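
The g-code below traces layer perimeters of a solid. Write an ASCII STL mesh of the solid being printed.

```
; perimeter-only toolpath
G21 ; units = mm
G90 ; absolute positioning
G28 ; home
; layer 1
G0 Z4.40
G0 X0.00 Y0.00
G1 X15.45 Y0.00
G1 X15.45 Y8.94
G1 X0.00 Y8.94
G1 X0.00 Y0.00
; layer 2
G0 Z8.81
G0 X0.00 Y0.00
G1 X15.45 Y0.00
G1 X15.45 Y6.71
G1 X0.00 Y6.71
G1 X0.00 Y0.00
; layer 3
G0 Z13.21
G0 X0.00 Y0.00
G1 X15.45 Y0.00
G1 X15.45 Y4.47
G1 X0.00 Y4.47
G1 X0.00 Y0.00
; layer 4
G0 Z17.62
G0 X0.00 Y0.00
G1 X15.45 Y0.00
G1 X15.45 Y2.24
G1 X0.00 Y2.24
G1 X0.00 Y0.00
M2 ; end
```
solid part
  facet normal 0.0000 0.0000 -1.0000
    outer loop
      vertex 15.45 11.18 0.00
      vertex 15.45 0.00 0.00
      vertex 0.00 0.00 0.00
    endloop
  endfacet
  facet normal 0.0000 0.0000 -1.0000
    outer loop
      vertex 0.00 11.18 0.00
      vertex 15.45 11.18 0.00
      vertex 0.00 0.00 0.00
    endloop
  endfacet
  facet normal 0.0000 -1.0000 0.0000
    outer loop
      vertex 0.00 0.00 0.00
      vertex 15.45 0.00 0.00
      vertex 15.45 0.00 22.02
    endloop
  endfacet
  facet normal 0.0000 -1.0000 0.0000
    outer loop
      vertex 0.00 0.00 0.00
      vertex 15.45 0.00 22.02
      vertex 0.00 0.00 22.02
    endloop
  endfacet
  facet normal 0.0000 0.8917 0.4527
    outer loop
      vertex 0.00 0.00 22.02
      vertex 15.45 0.00 22.02
      vertex 15.45 11.18 0.00
    endloop
  endfacet
  facet normal 0.0000 0.8917 0.4527
    outer loop
      vertex 0.00 0.00 22.02
      vertex 15.45 11.18 0.00
      vertex 0.00 11.18 0.00
    endloop
  endfacet
  facet normal -1.0000 0.0000 0.0000
    outer loop
      vertex 0.00 0.00 22.02
      vertex 0.00 11.18 0.00
      vertex 0.00 0.00 0.00
    endloop
  endfacet
  facet normal 1.0000 0.0000 0.0000
    outer loop
      vertex 15.45 0.00 0.00
      vertex 15.45 11.18 0.00
      vertex 15.45 0.00 22.02
    endloop
  endfacet
endsolid part

The G0 Z moves step by Δz≈4.40 mm. The G1 loops shrink linearly with z, so the solid tapers from its base footprint up to z≈22. Closing with a flat bottom cap and the tapered top and triangulating gives 8 facets — a wedge (ramp): 15.4 × 11.2 mm base, rising to 22 mm along the y=0 edge and sloping linearly to z=0 at y=11.2.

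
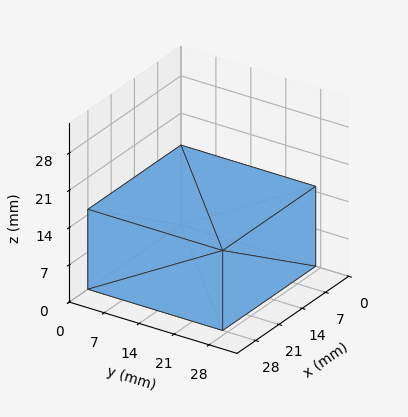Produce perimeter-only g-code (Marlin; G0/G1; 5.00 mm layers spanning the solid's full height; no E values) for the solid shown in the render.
Reading the render: the shape is a rectangular box, roughly 28 × 27 mm footprint and 15 mm tall (dimensions read to the nearest mm from the axis ticks). For the g-code, the solid's height is divided into equal slices at the stated Δz and each level perimeter traced with G1 moves after a G0 lift.

; perimeter-only toolpath
G21 ; units = mm
G90 ; absolute positioning
G28 ; home
; layer 1
G0 Z5.00
G0 X0.00 Y0.00
G1 X28.00 Y0.00
G1 X28.00 Y27.00
G1 X0.00 Y27.00
G1 X0.00 Y0.00
; layer 2
G0 Z10.00
G0 X0.00 Y0.00
G1 X28.00 Y0.00
G1 X28.00 Y27.00
G1 X0.00 Y27.00
G1 X0.00 Y0.00
; layer 3
G0 Z15.00
G0 X0.00 Y0.00
G1 X28.00 Y0.00
G1 X28.00 Y27.00
G1 X0.00 Y27.00
G1 X0.00 Y0.00
M2 ; end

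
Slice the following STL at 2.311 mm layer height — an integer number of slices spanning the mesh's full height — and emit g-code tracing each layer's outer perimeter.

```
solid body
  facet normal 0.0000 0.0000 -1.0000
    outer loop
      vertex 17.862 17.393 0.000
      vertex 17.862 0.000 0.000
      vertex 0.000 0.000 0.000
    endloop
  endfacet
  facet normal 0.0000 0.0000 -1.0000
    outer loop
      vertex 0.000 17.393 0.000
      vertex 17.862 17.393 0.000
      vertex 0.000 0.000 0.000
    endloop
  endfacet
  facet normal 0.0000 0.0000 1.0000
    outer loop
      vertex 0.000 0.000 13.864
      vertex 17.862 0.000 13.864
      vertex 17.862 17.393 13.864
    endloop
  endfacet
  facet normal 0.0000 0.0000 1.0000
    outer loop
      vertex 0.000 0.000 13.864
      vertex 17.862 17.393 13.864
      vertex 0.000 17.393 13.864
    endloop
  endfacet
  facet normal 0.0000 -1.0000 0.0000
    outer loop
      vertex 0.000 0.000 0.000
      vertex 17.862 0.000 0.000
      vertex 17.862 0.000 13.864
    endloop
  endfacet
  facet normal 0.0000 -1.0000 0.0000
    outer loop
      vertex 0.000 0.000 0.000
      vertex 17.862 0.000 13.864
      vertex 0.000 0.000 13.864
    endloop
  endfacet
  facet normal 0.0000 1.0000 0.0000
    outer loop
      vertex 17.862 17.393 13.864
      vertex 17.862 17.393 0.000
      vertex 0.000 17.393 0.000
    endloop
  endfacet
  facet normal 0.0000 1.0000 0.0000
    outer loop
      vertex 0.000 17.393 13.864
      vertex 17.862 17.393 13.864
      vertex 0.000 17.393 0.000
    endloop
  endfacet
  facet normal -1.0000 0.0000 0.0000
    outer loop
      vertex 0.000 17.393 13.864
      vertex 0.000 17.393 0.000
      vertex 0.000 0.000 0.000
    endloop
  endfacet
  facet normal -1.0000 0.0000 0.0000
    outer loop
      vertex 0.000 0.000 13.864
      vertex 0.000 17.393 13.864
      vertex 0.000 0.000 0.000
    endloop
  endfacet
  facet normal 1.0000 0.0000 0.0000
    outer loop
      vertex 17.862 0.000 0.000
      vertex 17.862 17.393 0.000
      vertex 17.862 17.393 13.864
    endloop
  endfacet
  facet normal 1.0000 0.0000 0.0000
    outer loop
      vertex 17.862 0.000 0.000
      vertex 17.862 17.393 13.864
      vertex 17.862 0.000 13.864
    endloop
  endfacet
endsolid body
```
; perimeter-only toolpath
G21 ; units = mm
G90 ; absolute positioning
G28 ; home
; layer 1
G0 Z2.311
G0 X0.000 Y0.000
G1 X17.862 Y0.000
G1 X17.862 Y17.393
G1 X0.000 Y17.393
G1 X0.000 Y0.000
; layer 2
G0 Z4.621
G0 X0.000 Y0.000
G1 X17.862 Y0.000
G1 X17.862 Y17.393
G1 X0.000 Y17.393
G1 X0.000 Y0.000
; layer 3
G0 Z6.932
G0 X0.000 Y0.000
G1 X17.862 Y0.000
G1 X17.862 Y17.393
G1 X0.000 Y17.393
G1 X0.000 Y0.000
; layer 4
G0 Z9.243
G0 X0.000 Y0.000
G1 X17.862 Y0.000
G1 X17.862 Y17.393
G1 X0.000 Y17.393
G1 X0.000 Y0.000
; layer 5
G0 Z11.553
G0 X0.000 Y0.000
G1 X17.862 Y0.000
G1 X17.862 Y17.393
G1 X0.000 Y17.393
G1 X0.000 Y0.000
; layer 6
G0 Z13.864
G0 X0.000 Y0.000
G1 X17.862 Y0.000
G1 X17.862 Y17.393
G1 X0.000 Y17.393
G1 X0.000 Y0.000
M2 ; end

The solid is a rectangular box, roughly 17.9 × 17.4 mm footprint and 13.9 mm tall. Slicing at Δz = 2.311 mm — 6 equal slices spanning the solid's height, so layer i sits at z = i·h/6 — gives 6 non-empty perimeters. Each is a 4-segment closed polygon; G0 lifts to the layer z and rapids to the start vertex, then G1 traces the edges.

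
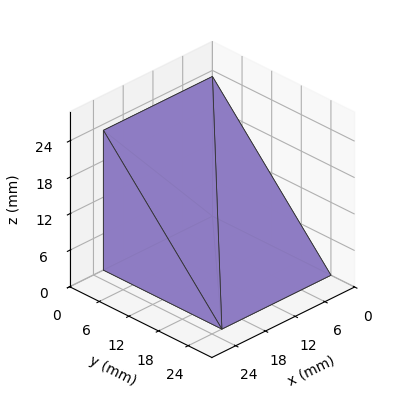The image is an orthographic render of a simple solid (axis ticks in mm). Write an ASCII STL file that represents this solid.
Reading the render: the shape is a wedge (ramp): 22 × 24 mm base, rising to 23 mm along the y=0 edge and sloping linearly to z=0 at y=24 (dimensions read to the nearest mm from the axis ticks). For the STL, each face is triangulated and given an outward normal.

solid part
  facet normal 0.0000 0.0000 -1.0000
    outer loop
      vertex 22.0 24.0 0.0
      vertex 22.0 0.0 0.0
      vertex 0.0 0.0 0.0
    endloop
  endfacet
  facet normal 0.0000 0.0000 -1.0000
    outer loop
      vertex 0.0 24.0 0.0
      vertex 22.0 24.0 0.0
      vertex 0.0 0.0 0.0
    endloop
  endfacet
  facet normal 0.0000 -1.0000 0.0000
    outer loop
      vertex 0.0 0.0 0.0
      vertex 22.0 0.0 0.0
      vertex 22.0 0.0 23.0
    endloop
  endfacet
  facet normal 0.0000 -1.0000 0.0000
    outer loop
      vertex 0.0 0.0 0.0
      vertex 22.0 0.0 23.0
      vertex 0.0 0.0 23.0
    endloop
  endfacet
  facet normal 0.0000 0.6919 0.7220
    outer loop
      vertex 0.0 0.0 23.0
      vertex 22.0 0.0 23.0
      vertex 22.0 24.0 0.0
    endloop
  endfacet
  facet normal 0.0000 0.6919 0.7220
    outer loop
      vertex 0.0 0.0 23.0
      vertex 22.0 24.0 0.0
      vertex 0.0 24.0 0.0
    endloop
  endfacet
  facet normal -1.0000 0.0000 0.0000
    outer loop
      vertex 0.0 0.0 23.0
      vertex 0.0 24.0 0.0
      vertex 0.0 0.0 0.0
    endloop
  endfacet
  facet normal 1.0000 0.0000 0.0000
    outer loop
      vertex 22.0 0.0 0.0
      vertex 22.0 24.0 0.0
      vertex 22.0 0.0 23.0
    endloop
  endfacet
endsolid part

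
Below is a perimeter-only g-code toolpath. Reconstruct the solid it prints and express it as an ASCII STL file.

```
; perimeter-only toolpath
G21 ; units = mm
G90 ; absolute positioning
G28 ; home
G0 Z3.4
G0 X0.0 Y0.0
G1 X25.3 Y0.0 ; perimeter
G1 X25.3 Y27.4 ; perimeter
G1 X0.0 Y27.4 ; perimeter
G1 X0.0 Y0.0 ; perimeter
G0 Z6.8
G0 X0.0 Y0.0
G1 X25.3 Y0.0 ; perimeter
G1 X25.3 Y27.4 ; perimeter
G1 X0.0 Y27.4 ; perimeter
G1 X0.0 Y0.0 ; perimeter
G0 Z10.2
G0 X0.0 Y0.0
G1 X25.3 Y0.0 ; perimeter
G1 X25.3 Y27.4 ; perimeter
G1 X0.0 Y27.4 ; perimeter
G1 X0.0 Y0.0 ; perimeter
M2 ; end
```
solid part
  facet normal 0.0000 0.0000 -1.0000
    outer loop
      vertex 25.3 27.4 0.0
      vertex 25.3 0.0 0.0
      vertex 0.0 0.0 0.0
    endloop
  endfacet
  facet normal 0.0000 0.0000 -1.0000
    outer loop
      vertex 0.0 27.4 0.0
      vertex 25.3 27.4 0.0
      vertex 0.0 0.0 0.0
    endloop
  endfacet
  facet normal 0.0000 0.0000 1.0000
    outer loop
      vertex 0.0 0.0 10.2
      vertex 25.3 0.0 10.2
      vertex 25.3 27.4 10.2
    endloop
  endfacet
  facet normal 0.0000 0.0000 1.0000
    outer loop
      vertex 0.0 0.0 10.2
      vertex 25.3 27.4 10.2
      vertex 0.0 27.4 10.2
    endloop
  endfacet
  facet normal 0.0000 -1.0000 0.0000
    outer loop
      vertex 0.0 0.0 0.0
      vertex 25.3 0.0 0.0
      vertex 25.3 0.0 10.2
    endloop
  endfacet
  facet normal 0.0000 -1.0000 0.0000
    outer loop
      vertex 0.0 0.0 0.0
      vertex 25.3 0.0 10.2
      vertex 0.0 0.0 10.2
    endloop
  endfacet
  facet normal 0.0000 1.0000 0.0000
    outer loop
      vertex 25.3 27.4 10.2
      vertex 25.3 27.4 0.0
      vertex 0.0 27.4 0.0
    endloop
  endfacet
  facet normal 0.0000 1.0000 0.0000
    outer loop
      vertex 0.0 27.4 10.2
      vertex 25.3 27.4 10.2
      vertex 0.0 27.4 0.0
    endloop
  endfacet
  facet normal -1.0000 0.0000 0.0000
    outer loop
      vertex 0.0 27.4 10.2
      vertex 0.0 27.4 0.0
      vertex 0.0 0.0 0.0
    endloop
  endfacet
  facet normal -1.0000 0.0000 0.0000
    outer loop
      vertex 0.0 0.0 10.2
      vertex 0.0 27.4 10.2
      vertex 0.0 0.0 0.0
    endloop
  endfacet
  facet normal 1.0000 0.0000 0.0000
    outer loop
      vertex 25.3 0.0 0.0
      vertex 25.3 27.4 0.0
      vertex 25.3 27.4 10.2
    endloop
  endfacet
  facet normal 1.0000 0.0000 0.0000
    outer loop
      vertex 25.3 0.0 0.0
      vertex 25.3 27.4 10.2
      vertex 25.3 0.0 10.2
    endloop
  endfacet
endsolid part

The G0 Z moves step by Δz≈3.4 mm. Every layer's G1 loop is the same polygon, so the solid is a straight extrusion of it from z=0 to z≈10.2. Closing with flat bottom and top caps and triangulating gives 12 facets — a rectangular box, roughly 25.3 × 27.4 mm footprint and 10.2 mm tall.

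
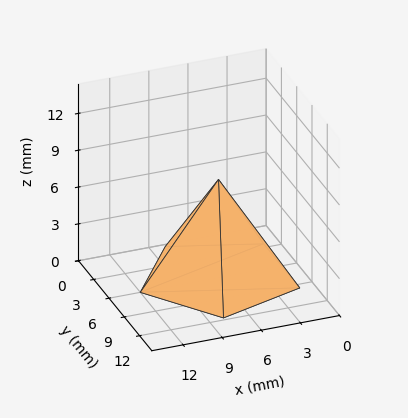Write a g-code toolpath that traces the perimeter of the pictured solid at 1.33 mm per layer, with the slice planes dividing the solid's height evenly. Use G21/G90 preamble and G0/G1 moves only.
Reading the render: the shape is a regular 5-sided pyramid, base circumscribed radius ≈ 6 mm, apex at z ≈ 8 mm (dimensions read to the nearest mm from the axis ticks). For the g-code, the solid's height is divided into equal slices at the stated Δz and each level perimeter traced with G1 moves after a G0 lift.

; perimeter-only toolpath
G21 ; units = mm
G90 ; absolute positioning
G28 ; home
; layer 1
G0 Z1.33
G0 X11.00 Y6.00
G1 X7.54 Y10.76
G1 X1.96 Y8.94
G1 X1.96 Y3.06
G1 X7.54 Y1.24
G1 X11.00 Y6.00
; layer 2
G0 Z2.67
G0 X10.00 Y6.00
G1 X7.23 Y9.81
G1 X2.77 Y8.35
G1 X2.77 Y3.65
G1 X7.23 Y2.19
G1 X10.00 Y6.00
; layer 3
G0 Z4.00
G0 X9.00 Y6.00
G1 X6.92 Y8.86
G1 X3.58 Y7.76
G1 X3.58 Y4.24
G1 X6.92 Y3.15
G1 X9.00 Y6.00
; layer 4
G0 Z5.33
G0 X8.00 Y6.00
G1 X6.62 Y7.90
G1 X4.38 Y7.18
G1 X4.38 Y4.82
G1 X6.62 Y4.10
G1 X8.00 Y6.00
; layer 5
G0 Z6.67
G0 X7.00 Y6.00
G1 X6.31 Y6.95
G1 X5.19 Y6.59
G1 X5.19 Y5.41
G1 X6.31 Y5.05
G1 X7.00 Y6.00
M2 ; end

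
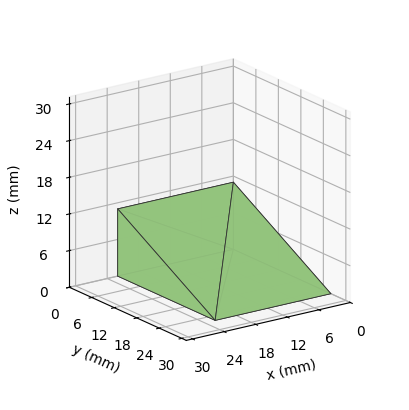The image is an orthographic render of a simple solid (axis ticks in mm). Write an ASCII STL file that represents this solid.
Reading the render: the shape is a wedge (ramp): 22 × 26 mm base, rising to 11 mm along the y=0 edge and sloping linearly to z=0 at y=26 (dimensions read to the nearest mm from the axis ticks). For the STL, each face is triangulated and given an outward normal.

solid part
  facet normal 0.0000 0.0000 -1.0000
    outer loop
      vertex 22.000 26.000 0.000
      vertex 22.000 0.000 0.000
      vertex 0.000 0.000 0.000
    endloop
  endfacet
  facet normal 0.0000 0.0000 -1.0000
    outer loop
      vertex 0.000 26.000 0.000
      vertex 22.000 26.000 0.000
      vertex 0.000 0.000 0.000
    endloop
  endfacet
  facet normal 0.0000 -1.0000 0.0000
    outer loop
      vertex 0.000 0.000 0.000
      vertex 22.000 0.000 0.000
      vertex 22.000 0.000 11.000
    endloop
  endfacet
  facet normal 0.0000 -1.0000 0.0000
    outer loop
      vertex 0.000 0.000 0.000
      vertex 22.000 0.000 11.000
      vertex 0.000 0.000 11.000
    endloop
  endfacet
  facet normal 0.0000 0.3896 0.9210
    outer loop
      vertex 0.000 0.000 11.000
      vertex 22.000 0.000 11.000
      vertex 22.000 26.000 0.000
    endloop
  endfacet
  facet normal 0.0000 0.3896 0.9210
    outer loop
      vertex 0.000 0.000 11.000
      vertex 22.000 26.000 0.000
      vertex 0.000 26.000 0.000
    endloop
  endfacet
  facet normal -1.0000 0.0000 0.0000
    outer loop
      vertex 0.000 0.000 11.000
      vertex 0.000 26.000 0.000
      vertex 0.000 0.000 0.000
    endloop
  endfacet
  facet normal 1.0000 0.0000 0.0000
    outer loop
      vertex 22.000 0.000 0.000
      vertex 22.000 26.000 0.000
      vertex 22.000 0.000 11.000
    endloop
  endfacet
endsolid part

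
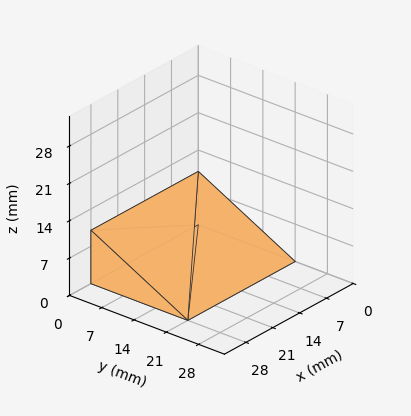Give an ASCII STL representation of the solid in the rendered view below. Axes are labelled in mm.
Reading the render: the shape is a wedge (ramp): 28 × 21 mm base, rising to 10 mm along the y=0 edge and sloping linearly to z=0 at y=21 (dimensions read to the nearest mm from the axis ticks). For the STL, each face is triangulated and given an outward normal.

solid part
  facet normal 0.0000 0.0000 -1.0000
    outer loop
      vertex 28.0 21.0 0.0
      vertex 28.0 0.0 0.0
      vertex 0.0 0.0 0.0
    endloop
  endfacet
  facet normal 0.0000 0.0000 -1.0000
    outer loop
      vertex 0.0 21.0 0.0
      vertex 28.0 21.0 0.0
      vertex 0.0 0.0 0.0
    endloop
  endfacet
  facet normal 0.0000 -1.0000 0.0000
    outer loop
      vertex 0.0 0.0 0.0
      vertex 28.0 0.0 0.0
      vertex 28.0 0.0 10.0
    endloop
  endfacet
  facet normal 0.0000 -1.0000 0.0000
    outer loop
      vertex 0.0 0.0 0.0
      vertex 28.0 0.0 10.0
      vertex 0.0 0.0 10.0
    endloop
  endfacet
  facet normal 0.0000 0.4299 0.9029
    outer loop
      vertex 0.0 0.0 10.0
      vertex 28.0 0.0 10.0
      vertex 28.0 21.0 0.0
    endloop
  endfacet
  facet normal 0.0000 0.4299 0.9029
    outer loop
      vertex 0.0 0.0 10.0
      vertex 28.0 21.0 0.0
      vertex 0.0 21.0 0.0
    endloop
  endfacet
  facet normal -1.0000 0.0000 0.0000
    outer loop
      vertex 0.0 0.0 10.0
      vertex 0.0 21.0 0.0
      vertex 0.0 0.0 0.0
    endloop
  endfacet
  facet normal 1.0000 0.0000 0.0000
    outer loop
      vertex 28.0 0.0 0.0
      vertex 28.0 21.0 0.0
      vertex 28.0 0.0 10.0
    endloop
  endfacet
endsolid part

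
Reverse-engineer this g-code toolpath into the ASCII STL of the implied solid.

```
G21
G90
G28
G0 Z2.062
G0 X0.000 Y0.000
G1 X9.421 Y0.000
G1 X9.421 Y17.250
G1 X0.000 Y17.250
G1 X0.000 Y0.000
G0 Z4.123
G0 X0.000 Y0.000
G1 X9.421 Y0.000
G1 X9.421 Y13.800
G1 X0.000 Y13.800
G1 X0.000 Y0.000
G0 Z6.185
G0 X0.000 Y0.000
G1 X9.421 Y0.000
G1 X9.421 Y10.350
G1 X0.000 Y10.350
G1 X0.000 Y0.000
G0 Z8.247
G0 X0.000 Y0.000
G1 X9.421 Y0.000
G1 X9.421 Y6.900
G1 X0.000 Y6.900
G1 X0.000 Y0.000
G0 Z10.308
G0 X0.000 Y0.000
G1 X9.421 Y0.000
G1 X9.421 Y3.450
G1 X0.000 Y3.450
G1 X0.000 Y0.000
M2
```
solid part
  facet normal 0.0000 0.0000 -1.0000
    outer loop
      vertex 9.421 20.700 0.000
      vertex 9.421 0.000 0.000
      vertex 0.000 0.000 0.000
    endloop
  endfacet
  facet normal 0.0000 0.0000 -1.0000
    outer loop
      vertex 0.000 20.700 0.000
      vertex 9.421 20.700 0.000
      vertex 0.000 0.000 0.000
    endloop
  endfacet
  facet normal 0.0000 -1.0000 0.0000
    outer loop
      vertex 0.000 0.000 0.000
      vertex 9.421 0.000 0.000
      vertex 9.421 0.000 12.370
    endloop
  endfacet
  facet normal 0.0000 -1.0000 0.0000
    outer loop
      vertex 0.000 0.000 0.000
      vertex 9.421 0.000 12.370
      vertex 0.000 0.000 12.370
    endloop
  endfacet
  facet normal 0.0000 0.5130 0.8584
    outer loop
      vertex 0.000 0.000 12.370
      vertex 9.421 0.000 12.370
      vertex 9.421 20.700 0.000
    endloop
  endfacet
  facet normal 0.0000 0.5130 0.8584
    outer loop
      vertex 0.000 0.000 12.370
      vertex 9.421 20.700 0.000
      vertex 0.000 20.700 0.000
    endloop
  endfacet
  facet normal -1.0000 0.0000 0.0000
    outer loop
      vertex 0.000 0.000 12.370
      vertex 0.000 20.700 0.000
      vertex 0.000 0.000 0.000
    endloop
  endfacet
  facet normal 1.0000 0.0000 0.0000
    outer loop
      vertex 9.421 0.000 0.000
      vertex 9.421 20.700 0.000
      vertex 9.421 0.000 12.370
    endloop
  endfacet
endsolid part

The G0 Z moves step by Δz≈2.062 mm. The G1 loops shrink linearly with z, so the solid tapers from its base footprint up to z≈12.4. Closing with a flat bottom cap and the tapered top and triangulating gives 8 facets — a wedge (ramp): 9.42 × 20.7 mm base, rising to 12.4 mm along the y=0 edge and sloping linearly to z=0 at y=20.7.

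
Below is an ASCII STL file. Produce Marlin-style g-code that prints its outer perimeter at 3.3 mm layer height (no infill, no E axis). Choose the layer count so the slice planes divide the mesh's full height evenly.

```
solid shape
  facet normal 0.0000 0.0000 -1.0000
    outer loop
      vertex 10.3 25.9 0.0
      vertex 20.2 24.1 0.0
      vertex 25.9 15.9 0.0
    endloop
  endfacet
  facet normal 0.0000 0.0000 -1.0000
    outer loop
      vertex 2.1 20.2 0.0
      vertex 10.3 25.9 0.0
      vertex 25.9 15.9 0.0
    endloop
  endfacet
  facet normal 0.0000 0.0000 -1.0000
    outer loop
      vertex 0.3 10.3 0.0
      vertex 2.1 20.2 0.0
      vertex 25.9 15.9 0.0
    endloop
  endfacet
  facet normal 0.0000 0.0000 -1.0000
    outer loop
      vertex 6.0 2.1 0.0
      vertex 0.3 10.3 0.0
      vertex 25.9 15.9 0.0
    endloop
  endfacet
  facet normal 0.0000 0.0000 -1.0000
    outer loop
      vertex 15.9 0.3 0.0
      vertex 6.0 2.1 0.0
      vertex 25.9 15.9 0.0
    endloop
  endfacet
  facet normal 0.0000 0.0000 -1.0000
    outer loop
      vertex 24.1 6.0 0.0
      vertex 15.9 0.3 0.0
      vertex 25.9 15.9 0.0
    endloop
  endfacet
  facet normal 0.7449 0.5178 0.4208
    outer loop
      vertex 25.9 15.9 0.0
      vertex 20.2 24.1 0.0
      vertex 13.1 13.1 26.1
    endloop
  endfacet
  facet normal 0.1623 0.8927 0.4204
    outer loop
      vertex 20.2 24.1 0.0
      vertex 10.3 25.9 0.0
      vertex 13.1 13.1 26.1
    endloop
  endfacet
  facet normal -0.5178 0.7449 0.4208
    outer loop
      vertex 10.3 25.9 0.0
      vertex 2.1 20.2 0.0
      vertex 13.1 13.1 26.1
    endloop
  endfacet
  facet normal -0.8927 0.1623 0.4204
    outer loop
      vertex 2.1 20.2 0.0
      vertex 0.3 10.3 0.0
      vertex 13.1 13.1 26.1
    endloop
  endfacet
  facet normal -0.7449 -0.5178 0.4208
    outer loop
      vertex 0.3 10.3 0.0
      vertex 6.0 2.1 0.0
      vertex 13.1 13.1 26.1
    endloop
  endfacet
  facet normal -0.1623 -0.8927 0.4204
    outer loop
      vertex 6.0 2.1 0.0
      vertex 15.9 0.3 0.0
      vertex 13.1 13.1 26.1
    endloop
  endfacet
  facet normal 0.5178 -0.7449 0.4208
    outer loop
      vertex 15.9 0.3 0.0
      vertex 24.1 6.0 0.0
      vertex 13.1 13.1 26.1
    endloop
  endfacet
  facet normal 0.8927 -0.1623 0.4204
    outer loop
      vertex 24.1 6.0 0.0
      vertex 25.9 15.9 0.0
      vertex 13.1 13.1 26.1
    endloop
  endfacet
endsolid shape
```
; perimeter-only toolpath
G21 ; units = mm
G90 ; absolute positioning
G28 ; home
; layer 1
G0 Z3.3
G0 X24.3 Y15.5
G1 X19.3 Y22.7
G1 X10.7 Y24.3
G1 X3.5 Y19.3
G1 X1.9 Y10.7
G1 X6.9 Y3.5
G1 X15.5 Y1.9
G1 X22.7 Y6.9
G1 X24.3 Y15.5
; layer 2
G0 Z6.5
G0 X22.7 Y15.2
G1 X18.4 Y21.4
G1 X11.0 Y22.7
G1 X4.8 Y18.4
G1 X3.5 Y11.0
G1 X7.8 Y4.8
G1 X15.2 Y3.5
G1 X21.4 Y7.8
G1 X22.7 Y15.2
; layer 3
G0 Z9.8
G0 X21.1 Y14.8
G1 X17.5 Y20.0
G1 X11.3 Y21.1
G1 X6.2 Y17.5
G1 X5.1 Y11.3
G1 X8.7 Y6.2
G1 X14.8 Y5.1
G1 X20.0 Y8.7
G1 X21.1 Y14.8
; layer 4
G0 Z13.1
G0 X19.5 Y14.5
G1 X16.6 Y18.6
G1 X11.7 Y19.5
G1 X7.6 Y16.6
G1 X6.7 Y11.7
G1 X9.6 Y7.6
G1 X14.5 Y6.7
G1 X18.6 Y9.6
G1 X19.5 Y14.5
; layer 5
G0 Z16.3
G0 X17.9 Y14.2
G1 X15.8 Y17.2
G1 X12.1 Y17.9
G1 X9.0 Y15.8
G1 X8.3 Y12.1
G1 X10.4 Y9.0
G1 X14.2 Y8.3
G1 X17.2 Y10.4
G1 X17.9 Y14.2
; layer 6
G0 Z19.6
G0 X16.3 Y13.8
G1 X14.9 Y15.8
G1 X12.4 Y16.3
G1 X10.4 Y14.9
G1 X9.9 Y12.4
G1 X11.3 Y10.4
G1 X13.8 Y9.9
G1 X15.8 Y11.3
G1 X16.3 Y13.8
; layer 7
G0 Z22.8
G0 X14.7 Y13.5
G1 X14.0 Y14.5
G1 X12.8 Y14.7
G1 X11.7 Y14.0
G1 X11.5 Y12.8
G1 X12.2 Y11.7
G1 X13.5 Y11.5
G1 X14.5 Y12.2
G1 X14.7 Y13.5
M2 ; end

The solid is a regular 8-sided pyramid, base circumscribed radius ≈ 13.1 mm, apex at z ≈ 26.1 mm. Slicing at Δz = 3.3 mm — 8 equal slices spanning the solid's height, so layer i sits at z = i·h/8 — gives 7 non-empty perimeters. Each is a 8-segment closed polygon; G0 lifts to the layer z and rapids to the start vertex, then G1 traces the edges. The cross-section shrinks linearly with z (the slice at the apex is degenerate and omitted).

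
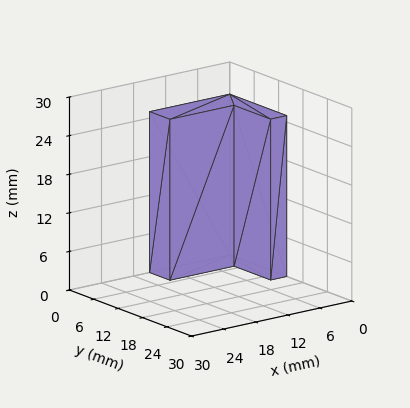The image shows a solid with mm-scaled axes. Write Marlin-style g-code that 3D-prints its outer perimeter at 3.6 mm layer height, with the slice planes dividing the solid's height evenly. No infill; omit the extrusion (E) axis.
Reading the render: the shape is an L-shaped prism: outer 15 × 14 mm, arm thicknesses ≈ 5 mm (horizontal) and 3 mm (vertical), extruded 25 mm in z (dimensions read to the nearest mm from the axis ticks). For the g-code, the solid's height is divided into equal slices at the stated Δz and each level perimeter traced with G1 moves after a G0 lift.

; perimeter-only toolpath
G21 ; units = mm
G90 ; absolute positioning
G28 ; home
; layer 1
G0 Z3.6
G0 X0.0 Y0.0
G1 X15.0 Y0.0
G1 X15.0 Y5.0
G1 X3.0 Y5.0
G1 X3.0 Y14.0
G1 X0.0 Y14.0
G1 X0.0 Y0.0
; layer 2
G0 Z7.1
G0 X0.0 Y0.0
G1 X15.0 Y0.0
G1 X15.0 Y5.0
G1 X3.0 Y5.0
G1 X3.0 Y14.0
G1 X0.0 Y14.0
G1 X0.0 Y0.0
; layer 3
G0 Z10.7
G0 X0.0 Y0.0
G1 X15.0 Y0.0
G1 X15.0 Y5.0
G1 X3.0 Y5.0
G1 X3.0 Y14.0
G1 X0.0 Y14.0
G1 X0.0 Y0.0
; layer 4
G0 Z14.3
G0 X0.0 Y0.0
G1 X15.0 Y0.0
G1 X15.0 Y5.0
G1 X3.0 Y5.0
G1 X3.0 Y14.0
G1 X0.0 Y14.0
G1 X0.0 Y0.0
; layer 5
G0 Z17.9
G0 X0.0 Y0.0
G1 X15.0 Y0.0
G1 X15.0 Y5.0
G1 X3.0 Y5.0
G1 X3.0 Y14.0
G1 X0.0 Y14.0
G1 X0.0 Y0.0
; layer 6
G0 Z21.4
G0 X0.0 Y0.0
G1 X15.0 Y0.0
G1 X15.0 Y5.0
G1 X3.0 Y5.0
G1 X3.0 Y14.0
G1 X0.0 Y14.0
G1 X0.0 Y0.0
; layer 7
G0 Z25.0
G0 X0.0 Y0.0
G1 X15.0 Y0.0
G1 X15.0 Y5.0
G1 X3.0 Y5.0
G1 X3.0 Y14.0
G1 X0.0 Y14.0
G1 X0.0 Y0.0
M2 ; end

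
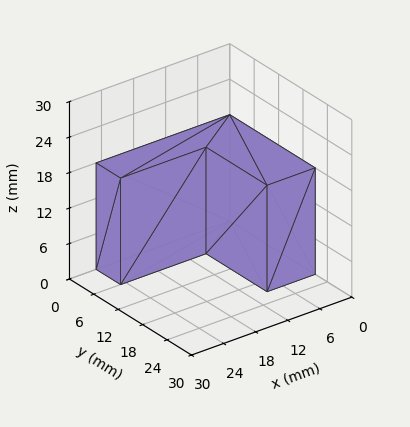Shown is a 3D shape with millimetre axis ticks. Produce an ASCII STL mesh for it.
Reading the render: the shape is an L-shaped prism: outer 25 × 21 mm, arm thicknesses ≈ 6 mm (horizontal) and 9 mm (vertical), extruded 18 mm in z (dimensions read to the nearest mm from the axis ticks). For the STL, each face is triangulated and given an outward normal.

solid part
  facet normal 0.0000 0.0000 -1.0000
    outer loop
      vertex 25.00 6.00 0.00
      vertex 25.00 0.00 0.00
      vertex 0.00 0.00 0.00
    endloop
  endfacet
  facet normal 0.0000 0.0000 -1.0000
    outer loop
      vertex 9.00 6.00 0.00
      vertex 25.00 6.00 0.00
      vertex 0.00 0.00 0.00
    endloop
  endfacet
  facet normal 0.0000 0.0000 -1.0000
    outer loop
      vertex 9.00 21.00 0.00
      vertex 9.00 6.00 0.00
      vertex 0.00 0.00 0.00
    endloop
  endfacet
  facet normal 0.0000 0.0000 -1.0000
    outer loop
      vertex 0.00 21.00 0.00
      vertex 9.00 21.00 0.00
      vertex 0.00 0.00 0.00
    endloop
  endfacet
  facet normal 0.0000 0.0000 1.0000
    outer loop
      vertex 0.00 0.00 18.00
      vertex 25.00 0.00 18.00
      vertex 25.00 6.00 18.00
    endloop
  endfacet
  facet normal 0.0000 0.0000 1.0000
    outer loop
      vertex 0.00 0.00 18.00
      vertex 25.00 6.00 18.00
      vertex 9.00 6.00 18.00
    endloop
  endfacet
  facet normal 0.0000 0.0000 1.0000
    outer loop
      vertex 0.00 0.00 18.00
      vertex 9.00 6.00 18.00
      vertex 9.00 21.00 18.00
    endloop
  endfacet
  facet normal 0.0000 0.0000 1.0000
    outer loop
      vertex 0.00 0.00 18.00
      vertex 9.00 21.00 18.00
      vertex 0.00 21.00 18.00
    endloop
  endfacet
  facet normal 0.0000 -1.0000 0.0000
    outer loop
      vertex 0.00 0.00 0.00
      vertex 25.00 0.00 0.00
      vertex 25.00 0.00 18.00
    endloop
  endfacet
  facet normal 0.0000 -1.0000 0.0000
    outer loop
      vertex 0.00 0.00 0.00
      vertex 25.00 0.00 18.00
      vertex 0.00 0.00 18.00
    endloop
  endfacet
  facet normal 1.0000 0.0000 0.0000
    outer loop
      vertex 25.00 0.00 0.00
      vertex 25.00 6.00 0.00
      vertex 25.00 6.00 18.00
    endloop
  endfacet
  facet normal 1.0000 0.0000 0.0000
    outer loop
      vertex 25.00 0.00 0.00
      vertex 25.00 6.00 18.00
      vertex 25.00 0.00 18.00
    endloop
  endfacet
  facet normal 0.0000 1.0000 0.0000
    outer loop
      vertex 25.00 6.00 0.00
      vertex 9.00 6.00 0.00
      vertex 9.00 6.00 18.00
    endloop
  endfacet
  facet normal 0.0000 1.0000 0.0000
    outer loop
      vertex 25.00 6.00 0.00
      vertex 9.00 6.00 18.00
      vertex 25.00 6.00 18.00
    endloop
  endfacet
  facet normal 1.0000 0.0000 0.0000
    outer loop
      vertex 9.00 6.00 0.00
      vertex 9.00 21.00 0.00
      vertex 9.00 21.00 18.00
    endloop
  endfacet
  facet normal 1.0000 0.0000 0.0000
    outer loop
      vertex 9.00 6.00 0.00
      vertex 9.00 21.00 18.00
      vertex 9.00 6.00 18.00
    endloop
  endfacet
  facet normal 0.0000 1.0000 0.0000
    outer loop
      vertex 9.00 21.00 0.00
      vertex 0.00 21.00 0.00
      vertex 0.00 21.00 18.00
    endloop
  endfacet
  facet normal 0.0000 1.0000 0.0000
    outer loop
      vertex 9.00 21.00 0.00
      vertex 0.00 21.00 18.00
      vertex 9.00 21.00 18.00
    endloop
  endfacet
  facet normal -1.0000 0.0000 0.0000
    outer loop
      vertex 0.00 21.00 0.00
      vertex 0.00 0.00 0.00
      vertex 0.00 0.00 18.00
    endloop
  endfacet
  facet normal -1.0000 0.0000 0.0000
    outer loop
      vertex 0.00 21.00 0.00
      vertex 0.00 0.00 18.00
      vertex 0.00 21.00 18.00
    endloop
  endfacet
endsolid part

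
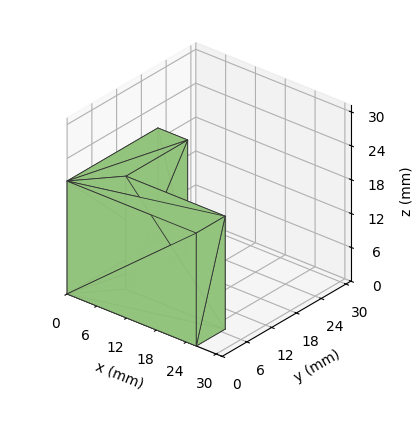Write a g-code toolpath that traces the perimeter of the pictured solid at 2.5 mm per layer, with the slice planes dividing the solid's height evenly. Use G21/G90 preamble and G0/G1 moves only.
Reading the render: the shape is an L-shaped prism: outer 26 × 22 mm, arm thicknesses ≈ 7 mm (horizontal) and 6 mm (vertical), extruded 20 mm in z (dimensions read to the nearest mm from the axis ticks). For the g-code, the solid's height is divided into equal slices at the stated Δz and each level perimeter traced with G1 moves after a G0 lift.

; perimeter-only toolpath
G21 ; units = mm
G90 ; absolute positioning
G28 ; home
; layer 1
G0 Z2.5
G0 X0.0 Y0.0
G1 X26.0 Y0.0
G1 X26.0 Y7.0
G1 X6.0 Y7.0
G1 X6.0 Y22.0
G1 X0.0 Y22.0
G1 X0.0 Y0.0
; layer 2
G0 Z5.0
G0 X0.0 Y0.0
G1 X26.0 Y0.0
G1 X26.0 Y7.0
G1 X6.0 Y7.0
G1 X6.0 Y22.0
G1 X0.0 Y22.0
G1 X0.0 Y0.0
; layer 3
G0 Z7.5
G0 X0.0 Y0.0
G1 X26.0 Y0.0
G1 X26.0 Y7.0
G1 X6.0 Y7.0
G1 X6.0 Y22.0
G1 X0.0 Y22.0
G1 X0.0 Y0.0
; layer 4
G0 Z10.0
G0 X0.0 Y0.0
G1 X26.0 Y0.0
G1 X26.0 Y7.0
G1 X6.0 Y7.0
G1 X6.0 Y22.0
G1 X0.0 Y22.0
G1 X0.0 Y0.0
; layer 5
G0 Z12.5
G0 X0.0 Y0.0
G1 X26.0 Y0.0
G1 X26.0 Y7.0
G1 X6.0 Y7.0
G1 X6.0 Y22.0
G1 X0.0 Y22.0
G1 X0.0 Y0.0
; layer 6
G0 Z15.0
G0 X0.0 Y0.0
G1 X26.0 Y0.0
G1 X26.0 Y7.0
G1 X6.0 Y7.0
G1 X6.0 Y22.0
G1 X0.0 Y22.0
G1 X0.0 Y0.0
; layer 7
G0 Z17.5
G0 X0.0 Y0.0
G1 X26.0 Y0.0
G1 X26.0 Y7.0
G1 X6.0 Y7.0
G1 X6.0 Y22.0
G1 X0.0 Y22.0
G1 X0.0 Y0.0
; layer 8
G0 Z20.0
G0 X0.0 Y0.0
G1 X26.0 Y0.0
G1 X26.0 Y7.0
G1 X6.0 Y7.0
G1 X6.0 Y22.0
G1 X0.0 Y22.0
G1 X0.0 Y0.0
M2 ; end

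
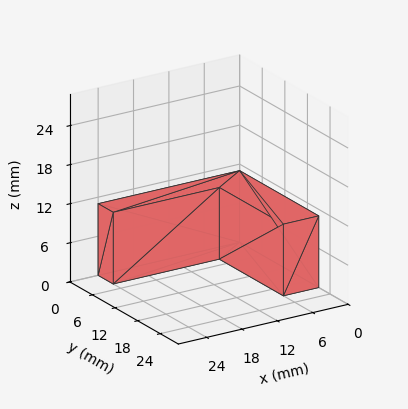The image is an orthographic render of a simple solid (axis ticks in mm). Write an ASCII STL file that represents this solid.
Reading the render: the shape is an L-shaped prism: outer 24 × 21 mm, arm thicknesses ≈ 4 mm (horizontal) and 6 mm (vertical), extruded 11 mm in z (dimensions read to the nearest mm from the axis ticks). For the STL, each face is triangulated and given an outward normal.

solid part
  facet normal 0.0000 0.0000 -1.0000
    outer loop
      vertex 24.000 4.000 0.000
      vertex 24.000 0.000 0.000
      vertex 0.000 0.000 0.000
    endloop
  endfacet
  facet normal 0.0000 0.0000 -1.0000
    outer loop
      vertex 6.000 4.000 0.000
      vertex 24.000 4.000 0.000
      vertex 0.000 0.000 0.000
    endloop
  endfacet
  facet normal 0.0000 0.0000 -1.0000
    outer loop
      vertex 6.000 21.000 0.000
      vertex 6.000 4.000 0.000
      vertex 0.000 0.000 0.000
    endloop
  endfacet
  facet normal 0.0000 0.0000 -1.0000
    outer loop
      vertex 0.000 21.000 0.000
      vertex 6.000 21.000 0.000
      vertex 0.000 0.000 0.000
    endloop
  endfacet
  facet normal 0.0000 0.0000 1.0000
    outer loop
      vertex 0.000 0.000 11.000
      vertex 24.000 0.000 11.000
      vertex 24.000 4.000 11.000
    endloop
  endfacet
  facet normal 0.0000 0.0000 1.0000
    outer loop
      vertex 0.000 0.000 11.000
      vertex 24.000 4.000 11.000
      vertex 6.000 4.000 11.000
    endloop
  endfacet
  facet normal 0.0000 0.0000 1.0000
    outer loop
      vertex 0.000 0.000 11.000
      vertex 6.000 4.000 11.000
      vertex 6.000 21.000 11.000
    endloop
  endfacet
  facet normal 0.0000 0.0000 1.0000
    outer loop
      vertex 0.000 0.000 11.000
      vertex 6.000 21.000 11.000
      vertex 0.000 21.000 11.000
    endloop
  endfacet
  facet normal 0.0000 -1.0000 0.0000
    outer loop
      vertex 0.000 0.000 0.000
      vertex 24.000 0.000 0.000
      vertex 24.000 0.000 11.000
    endloop
  endfacet
  facet normal 0.0000 -1.0000 0.0000
    outer loop
      vertex 0.000 0.000 0.000
      vertex 24.000 0.000 11.000
      vertex 0.000 0.000 11.000
    endloop
  endfacet
  facet normal 1.0000 0.0000 0.0000
    outer loop
      vertex 24.000 0.000 0.000
      vertex 24.000 4.000 0.000
      vertex 24.000 4.000 11.000
    endloop
  endfacet
  facet normal 1.0000 0.0000 0.0000
    outer loop
      vertex 24.000 0.000 0.000
      vertex 24.000 4.000 11.000
      vertex 24.000 0.000 11.000
    endloop
  endfacet
  facet normal 0.0000 1.0000 0.0000
    outer loop
      vertex 24.000 4.000 0.000
      vertex 6.000 4.000 0.000
      vertex 6.000 4.000 11.000
    endloop
  endfacet
  facet normal 0.0000 1.0000 0.0000
    outer loop
      vertex 24.000 4.000 0.000
      vertex 6.000 4.000 11.000
      vertex 24.000 4.000 11.000
    endloop
  endfacet
  facet normal 1.0000 0.0000 0.0000
    outer loop
      vertex 6.000 4.000 0.000
      vertex 6.000 21.000 0.000
      vertex 6.000 21.000 11.000
    endloop
  endfacet
  facet normal 1.0000 0.0000 0.0000
    outer loop
      vertex 6.000 4.000 0.000
      vertex 6.000 21.000 11.000
      vertex 6.000 4.000 11.000
    endloop
  endfacet
  facet normal 0.0000 1.0000 0.0000
    outer loop
      vertex 6.000 21.000 0.000
      vertex 0.000 21.000 0.000
      vertex 0.000 21.000 11.000
    endloop
  endfacet
  facet normal 0.0000 1.0000 0.0000
    outer loop
      vertex 6.000 21.000 0.000
      vertex 0.000 21.000 11.000
      vertex 6.000 21.000 11.000
    endloop
  endfacet
  facet normal -1.0000 0.0000 0.0000
    outer loop
      vertex 0.000 21.000 0.000
      vertex 0.000 0.000 0.000
      vertex 0.000 0.000 11.000
    endloop
  endfacet
  facet normal -1.0000 0.0000 0.0000
    outer loop
      vertex 0.000 21.000 0.000
      vertex 0.000 0.000 11.000
      vertex 0.000 21.000 11.000
    endloop
  endfacet
endsolid part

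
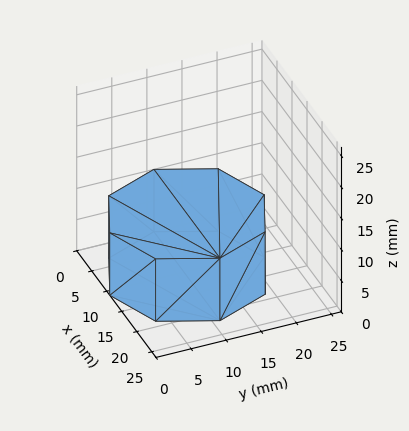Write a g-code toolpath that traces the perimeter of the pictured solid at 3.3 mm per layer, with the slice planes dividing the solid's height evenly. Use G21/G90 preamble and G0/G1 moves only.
Reading the render: the shape is a regular 8-sided prism (a cylinder approximated with 8 flat sides), circumscribed radius ≈ 11 mm, height ≈ 10 mm (dimensions read to the nearest mm from the axis ticks). For the g-code, the solid's height is divided into equal slices at the stated Δz and each level perimeter traced with G1 moves after a G0 lift.

; perimeter-only toolpath
G21 ; units = mm
G90 ; absolute positioning
G28 ; home
; layer 1
G0 Z3.3
G0 X22.0 Y11.0
G1 X18.8 Y18.8
G1 X11.0 Y22.0
G1 X3.2 Y18.8
G1 X0.0 Y11.0
G1 X3.2 Y3.2
G1 X11.0 Y0.0
G1 X18.8 Y3.2
G1 X22.0 Y11.0
; layer 2
G0 Z6.7
G0 X22.0 Y11.0
G1 X18.8 Y18.8
G1 X11.0 Y22.0
G1 X3.2 Y18.8
G1 X0.0 Y11.0
G1 X3.2 Y3.2
G1 X11.0 Y0.0
G1 X18.8 Y3.2
G1 X22.0 Y11.0
; layer 3
G0 Z10.0
G0 X22.0 Y11.0
G1 X18.8 Y18.8
G1 X11.0 Y22.0
G1 X3.2 Y18.8
G1 X0.0 Y11.0
G1 X3.2 Y3.2
G1 X11.0 Y0.0
G1 X18.8 Y3.2
G1 X22.0 Y11.0
M2 ; end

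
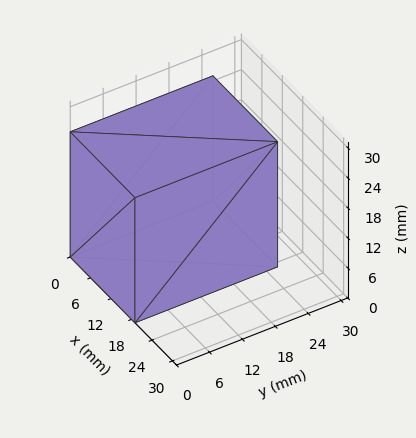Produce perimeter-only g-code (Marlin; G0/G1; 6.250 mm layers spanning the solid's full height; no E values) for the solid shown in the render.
Reading the render: the shape is a rectangular box, roughly 19 × 26 mm footprint and 25 mm tall (dimensions read to the nearest mm from the axis ticks). For the g-code, the solid's height is divided into equal slices at the stated Δz and each level perimeter traced with G1 moves after a G0 lift.

; perimeter-only toolpath
G21 ; units = mm
G90 ; absolute positioning
G28 ; home
; layer 1
G0 Z6.250
G0 X0.000 Y0.000
G1 X19.000 Y0.000
G1 X19.000 Y26.000
G1 X0.000 Y26.000
G1 X0.000 Y0.000
; layer 2
G0 Z12.500
G0 X0.000 Y0.000
G1 X19.000 Y0.000
G1 X19.000 Y26.000
G1 X0.000 Y26.000
G1 X0.000 Y0.000
; layer 3
G0 Z18.750
G0 X0.000 Y0.000
G1 X19.000 Y0.000
G1 X19.000 Y26.000
G1 X0.000 Y26.000
G1 X0.000 Y0.000
; layer 4
G0 Z25.000
G0 X0.000 Y0.000
G1 X19.000 Y0.000
G1 X19.000 Y26.000
G1 X0.000 Y26.000
G1 X0.000 Y0.000
M2 ; end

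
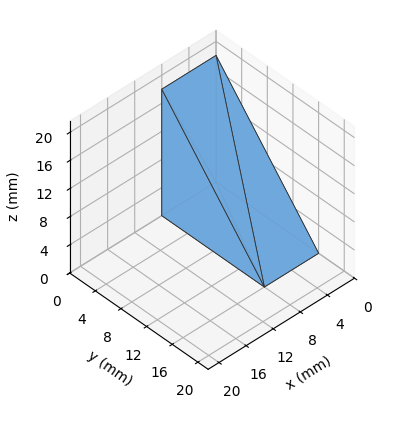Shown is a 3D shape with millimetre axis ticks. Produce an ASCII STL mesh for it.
Reading the render: the shape is a wedge (ramp): 8 × 16 mm base, rising to 18 mm along the y=0 edge and sloping linearly to z=0 at y=16 (dimensions read to the nearest mm from the axis ticks). For the STL, each face is triangulated and given an outward normal.

solid part
  facet normal 0.0000 0.0000 -1.0000
    outer loop
      vertex 8.000 16.000 0.000
      vertex 8.000 0.000 0.000
      vertex 0.000 0.000 0.000
    endloop
  endfacet
  facet normal 0.0000 0.0000 -1.0000
    outer loop
      vertex 0.000 16.000 0.000
      vertex 8.000 16.000 0.000
      vertex 0.000 0.000 0.000
    endloop
  endfacet
  facet normal 0.0000 -1.0000 0.0000
    outer loop
      vertex 0.000 0.000 0.000
      vertex 8.000 0.000 0.000
      vertex 8.000 0.000 18.000
    endloop
  endfacet
  facet normal 0.0000 -1.0000 0.0000
    outer loop
      vertex 0.000 0.000 0.000
      vertex 8.000 0.000 18.000
      vertex 0.000 0.000 18.000
    endloop
  endfacet
  facet normal 0.0000 0.7474 0.6644
    outer loop
      vertex 0.000 0.000 18.000
      vertex 8.000 0.000 18.000
      vertex 8.000 16.000 0.000
    endloop
  endfacet
  facet normal 0.0000 0.7474 0.6644
    outer loop
      vertex 0.000 0.000 18.000
      vertex 8.000 16.000 0.000
      vertex 0.000 16.000 0.000
    endloop
  endfacet
  facet normal -1.0000 0.0000 0.0000
    outer loop
      vertex 0.000 0.000 18.000
      vertex 0.000 16.000 0.000
      vertex 0.000 0.000 0.000
    endloop
  endfacet
  facet normal 1.0000 0.0000 0.0000
    outer loop
      vertex 8.000 0.000 0.000
      vertex 8.000 16.000 0.000
      vertex 8.000 0.000 18.000
    endloop
  endfacet
endsolid part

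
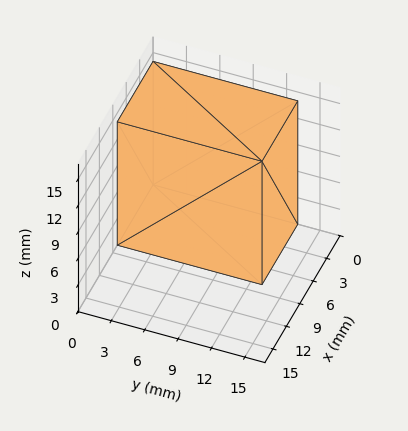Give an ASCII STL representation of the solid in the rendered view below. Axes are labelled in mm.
Reading the render: the shape is a rectangular box, roughly 8 × 13 mm footprint and 14 mm tall (dimensions read to the nearest mm from the axis ticks). For the STL, each face is triangulated and given an outward normal.

solid part
  facet normal 0.0000 0.0000 -1.0000
    outer loop
      vertex 8.000 13.000 0.000
      vertex 8.000 0.000 0.000
      vertex 0.000 0.000 0.000
    endloop
  endfacet
  facet normal 0.0000 0.0000 -1.0000
    outer loop
      vertex 0.000 13.000 0.000
      vertex 8.000 13.000 0.000
      vertex 0.000 0.000 0.000
    endloop
  endfacet
  facet normal 0.0000 0.0000 1.0000
    outer loop
      vertex 0.000 0.000 14.000
      vertex 8.000 0.000 14.000
      vertex 8.000 13.000 14.000
    endloop
  endfacet
  facet normal 0.0000 0.0000 1.0000
    outer loop
      vertex 0.000 0.000 14.000
      vertex 8.000 13.000 14.000
      vertex 0.000 13.000 14.000
    endloop
  endfacet
  facet normal 0.0000 -1.0000 0.0000
    outer loop
      vertex 0.000 0.000 0.000
      vertex 8.000 0.000 0.000
      vertex 8.000 0.000 14.000
    endloop
  endfacet
  facet normal 0.0000 -1.0000 0.0000
    outer loop
      vertex 0.000 0.000 0.000
      vertex 8.000 0.000 14.000
      vertex 0.000 0.000 14.000
    endloop
  endfacet
  facet normal 0.0000 1.0000 0.0000
    outer loop
      vertex 8.000 13.000 14.000
      vertex 8.000 13.000 0.000
      vertex 0.000 13.000 0.000
    endloop
  endfacet
  facet normal 0.0000 1.0000 0.0000
    outer loop
      vertex 0.000 13.000 14.000
      vertex 8.000 13.000 14.000
      vertex 0.000 13.000 0.000
    endloop
  endfacet
  facet normal -1.0000 0.0000 0.0000
    outer loop
      vertex 0.000 13.000 14.000
      vertex 0.000 13.000 0.000
      vertex 0.000 0.000 0.000
    endloop
  endfacet
  facet normal -1.0000 0.0000 0.0000
    outer loop
      vertex 0.000 0.000 14.000
      vertex 0.000 13.000 14.000
      vertex 0.000 0.000 0.000
    endloop
  endfacet
  facet normal 1.0000 0.0000 0.0000
    outer loop
      vertex 8.000 0.000 0.000
      vertex 8.000 13.000 0.000
      vertex 8.000 13.000 14.000
    endloop
  endfacet
  facet normal 1.0000 0.0000 0.0000
    outer loop
      vertex 8.000 0.000 0.000
      vertex 8.000 13.000 14.000
      vertex 8.000 0.000 14.000
    endloop
  endfacet
endsolid part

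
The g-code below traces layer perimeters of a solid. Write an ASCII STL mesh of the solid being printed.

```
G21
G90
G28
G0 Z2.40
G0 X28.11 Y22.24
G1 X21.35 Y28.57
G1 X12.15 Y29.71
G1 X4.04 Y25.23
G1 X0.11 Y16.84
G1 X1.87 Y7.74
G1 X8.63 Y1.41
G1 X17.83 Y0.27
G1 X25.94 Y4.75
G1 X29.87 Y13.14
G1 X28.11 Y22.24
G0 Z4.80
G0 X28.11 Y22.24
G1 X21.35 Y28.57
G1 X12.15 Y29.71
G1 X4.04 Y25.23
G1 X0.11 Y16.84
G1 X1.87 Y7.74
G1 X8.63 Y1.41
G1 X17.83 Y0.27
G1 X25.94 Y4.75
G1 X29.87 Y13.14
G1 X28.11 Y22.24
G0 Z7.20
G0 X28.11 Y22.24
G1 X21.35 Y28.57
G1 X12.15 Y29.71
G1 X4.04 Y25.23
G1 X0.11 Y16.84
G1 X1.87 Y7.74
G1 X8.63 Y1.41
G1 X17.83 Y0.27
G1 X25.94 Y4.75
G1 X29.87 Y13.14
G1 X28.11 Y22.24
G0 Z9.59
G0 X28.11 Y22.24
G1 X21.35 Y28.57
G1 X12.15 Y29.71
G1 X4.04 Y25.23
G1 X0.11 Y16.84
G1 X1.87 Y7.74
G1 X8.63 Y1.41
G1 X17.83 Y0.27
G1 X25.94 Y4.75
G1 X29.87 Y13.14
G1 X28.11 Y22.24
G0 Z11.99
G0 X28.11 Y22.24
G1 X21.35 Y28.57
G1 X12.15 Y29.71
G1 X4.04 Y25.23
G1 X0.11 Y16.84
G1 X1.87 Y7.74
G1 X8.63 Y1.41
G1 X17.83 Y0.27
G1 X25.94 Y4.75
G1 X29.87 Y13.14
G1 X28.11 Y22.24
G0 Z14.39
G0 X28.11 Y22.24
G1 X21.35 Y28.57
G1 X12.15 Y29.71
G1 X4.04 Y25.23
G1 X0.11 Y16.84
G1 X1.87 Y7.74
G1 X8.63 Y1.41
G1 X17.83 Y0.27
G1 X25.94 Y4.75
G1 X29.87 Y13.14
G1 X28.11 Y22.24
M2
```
solid part
  facet normal 0.0000 0.0000 -1.0000
    outer loop
      vertex 12.15 29.71 0.00
      vertex 21.35 28.57 0.00
      vertex 28.11 22.24 0.00
    endloop
  endfacet
  facet normal 0.0000 0.0000 -1.0000
    outer loop
      vertex 4.04 25.23 0.00
      vertex 12.15 29.71 0.00
      vertex 28.11 22.24 0.00
    endloop
  endfacet
  facet normal 0.0000 0.0000 -1.0000
    outer loop
      vertex 0.11 16.84 0.00
      vertex 4.04 25.23 0.00
      vertex 28.11 22.24 0.00
    endloop
  endfacet
  facet normal 0.0000 0.0000 -1.0000
    outer loop
      vertex 1.87 7.74 0.00
      vertex 0.11 16.84 0.00
      vertex 28.11 22.24 0.00
    endloop
  endfacet
  facet normal 0.0000 0.0000 -1.0000
    outer loop
      vertex 8.63 1.41 0.00
      vertex 1.87 7.74 0.00
      vertex 28.11 22.24 0.00
    endloop
  endfacet
  facet normal 0.0000 0.0000 -1.0000
    outer loop
      vertex 17.83 0.27 0.00
      vertex 8.63 1.41 0.00
      vertex 28.11 22.24 0.00
    endloop
  endfacet
  facet normal 0.0000 0.0000 -1.0000
    outer loop
      vertex 25.94 4.75 0.00
      vertex 17.83 0.27 0.00
      vertex 28.11 22.24 0.00
    endloop
  endfacet
  facet normal 0.0000 0.0000 -1.0000
    outer loop
      vertex 29.87 13.14 0.00
      vertex 25.94 4.75 0.00
      vertex 28.11 22.24 0.00
    endloop
  endfacet
  facet normal 0.0000 0.0000 1.0000
    outer loop
      vertex 28.11 22.24 14.39
      vertex 21.35 28.57 14.39
      vertex 12.15 29.71 14.39
    endloop
  endfacet
  facet normal 0.0000 0.0000 1.0000
    outer loop
      vertex 28.11 22.24 14.39
      vertex 12.15 29.71 14.39
      vertex 4.04 25.23 14.39
    endloop
  endfacet
  facet normal 0.0000 0.0000 1.0000
    outer loop
      vertex 28.11 22.24 14.39
      vertex 4.04 25.23 14.39
      vertex 0.11 16.84 14.39
    endloop
  endfacet
  facet normal 0.0000 0.0000 1.0000
    outer loop
      vertex 28.11 22.24 14.39
      vertex 0.11 16.84 14.39
      vertex 1.87 7.74 14.39
    endloop
  endfacet
  facet normal 0.0000 0.0000 1.0000
    outer loop
      vertex 28.11 22.24 14.39
      vertex 1.87 7.74 14.39
      vertex 8.63 1.41 14.39
    endloop
  endfacet
  facet normal 0.0000 0.0000 1.0000
    outer loop
      vertex 28.11 22.24 14.39
      vertex 8.63 1.41 14.39
      vertex 17.83 0.27 14.39
    endloop
  endfacet
  facet normal 0.0000 0.0000 1.0000
    outer loop
      vertex 28.11 22.24 14.39
      vertex 17.83 0.27 14.39
      vertex 25.94 4.75 14.39
    endloop
  endfacet
  facet normal 0.0000 0.0000 1.0000
    outer loop
      vertex 28.11 22.24 14.39
      vertex 25.94 4.75 14.39
      vertex 29.87 13.14 14.39
    endloop
  endfacet
  facet normal 0.6835 0.7299 0.0000
    outer loop
      vertex 28.11 22.24 0.00
      vertex 21.35 28.57 0.00
      vertex 21.35 28.57 14.39
    endloop
  endfacet
  facet normal 0.6835 0.7299 0.0000
    outer loop
      vertex 28.11 22.24 0.00
      vertex 21.35 28.57 14.39
      vertex 28.11 22.24 14.39
    endloop
  endfacet
  facet normal 0.1230 0.9924 0.0000
    outer loop
      vertex 21.35 28.57 0.00
      vertex 12.15 29.71 0.00
      vertex 12.15 29.71 14.39
    endloop
  endfacet
  facet normal 0.1230 0.9924 0.0000
    outer loop
      vertex 21.35 28.57 0.00
      vertex 12.15 29.71 14.39
      vertex 21.35 28.57 14.39
    endloop
  endfacet
  facet normal -0.4835 0.8753 0.0000
    outer loop
      vertex 12.15 29.71 0.00
      vertex 4.04 25.23 0.00
      vertex 4.04 25.23 14.39
    endloop
  endfacet
  facet normal -0.4835 0.8753 0.0000
    outer loop
      vertex 12.15 29.71 0.00
      vertex 4.04 25.23 14.39
      vertex 12.15 29.71 14.39
    endloop
  endfacet
  facet normal -0.9056 0.4242 0.0000
    outer loop
      vertex 4.04 25.23 0.00
      vertex 0.11 16.84 0.00
      vertex 0.11 16.84 14.39
    endloop
  endfacet
  facet normal -0.9056 0.4242 0.0000
    outer loop
      vertex 4.04 25.23 0.00
      vertex 0.11 16.84 14.39
      vertex 4.04 25.23 14.39
    endloop
  endfacet
  facet normal -0.9818 -0.1899 0.0000
    outer loop
      vertex 0.11 16.84 0.00
      vertex 1.87 7.74 0.00
      vertex 1.87 7.74 14.39
    endloop
  endfacet
  facet normal -0.9818 -0.1899 0.0000
    outer loop
      vertex 0.11 16.84 0.00
      vertex 1.87 7.74 14.39
      vertex 0.11 16.84 14.39
    endloop
  endfacet
  facet normal -0.6835 -0.7299 0.0000
    outer loop
      vertex 1.87 7.74 0.00
      vertex 8.63 1.41 0.00
      vertex 8.63 1.41 14.39
    endloop
  endfacet
  facet normal -0.6835 -0.7299 0.0000
    outer loop
      vertex 1.87 7.74 0.00
      vertex 8.63 1.41 14.39
      vertex 1.87 7.74 14.39
    endloop
  endfacet
  facet normal -0.1230 -0.9924 0.0000
    outer loop
      vertex 8.63 1.41 0.00
      vertex 17.83 0.27 0.00
      vertex 17.83 0.27 14.39
    endloop
  endfacet
  facet normal -0.1230 -0.9924 0.0000
    outer loop
      vertex 8.63 1.41 0.00
      vertex 17.83 0.27 14.39
      vertex 8.63 1.41 14.39
    endloop
  endfacet
  facet normal 0.4835 -0.8753 0.0000
    outer loop
      vertex 17.83 0.27 0.00
      vertex 25.94 4.75 0.00
      vertex 25.94 4.75 14.39
    endloop
  endfacet
  facet normal 0.4835 -0.8753 0.0000
    outer loop
      vertex 17.83 0.27 0.00
      vertex 25.94 4.75 14.39
      vertex 17.83 0.27 14.39
    endloop
  endfacet
  facet normal 0.9056 -0.4242 0.0000
    outer loop
      vertex 25.94 4.75 0.00
      vertex 29.87 13.14 0.00
      vertex 29.87 13.14 14.39
    endloop
  endfacet
  facet normal 0.9056 -0.4242 0.0000
    outer loop
      vertex 25.94 4.75 0.00
      vertex 29.87 13.14 14.39
      vertex 25.94 4.75 14.39
    endloop
  endfacet
  facet normal 0.9818 0.1899 0.0000
    outer loop
      vertex 29.87 13.14 0.00
      vertex 28.11 22.24 0.00
      vertex 28.11 22.24 14.39
    endloop
  endfacet
  facet normal 0.9818 0.1899 0.0000
    outer loop
      vertex 29.87 13.14 0.00
      vertex 28.11 22.24 14.39
      vertex 29.87 13.14 14.39
    endloop
  endfacet
endsolid part

The G0 Z moves step by Δz≈2.40 mm. Every layer's G1 loop is the same polygon, so the solid is a straight extrusion of it from z=0 to z≈14.4. Closing with flat bottom and top caps and triangulating gives 36 facets — a regular 10-sided prism (a cylinder approximated with 10 flat sides), circumscribed radius ≈ 15 mm, height ≈ 14.4 mm.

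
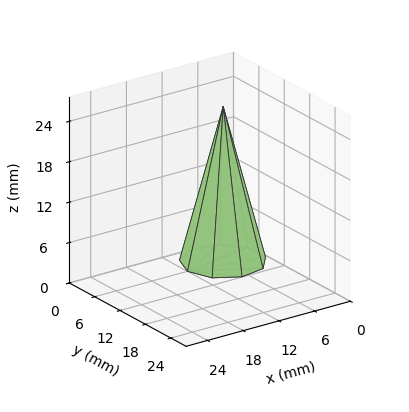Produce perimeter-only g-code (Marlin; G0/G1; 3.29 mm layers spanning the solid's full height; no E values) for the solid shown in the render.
Reading the render: the shape is a regular 9-sided pyramid, base circumscribed radius ≈ 6 mm, apex at z ≈ 23 mm (dimensions read to the nearest mm from the axis ticks). For the g-code, the solid's height is divided into equal slices at the stated Δz and each level perimeter traced with G1 moves after a G0 lift.

; perimeter-only toolpath
G21 ; units = mm
G90 ; absolute positioning
G28 ; home
; layer 1
G0 Z3.29
G0 X11.14 Y6.00
G1 X9.94 Y9.31
G1 X6.89 Y11.07
G1 X3.43 Y10.46
G1 X1.17 Y7.76
G1 X1.17 Y4.24
G1 X3.43 Y1.54
G1 X6.89 Y0.93
G1 X9.94 Y2.69
G1 X11.14 Y6.00
; layer 2
G0 Z6.57
G0 X10.29 Y6.00
G1 X9.29 Y8.76
G1 X6.74 Y10.22
G1 X3.86 Y9.71
G1 X1.97 Y7.46
G1 X1.97 Y4.54
G1 X3.86 Y2.29
G1 X6.74 Y1.78
G1 X9.29 Y3.24
G1 X10.29 Y6.00
; layer 3
G0 Z9.86
G0 X9.43 Y6.00
G1 X8.63 Y8.21
G1 X6.59 Y9.38
G1 X4.29 Y8.97
G1 X2.78 Y7.17
G1 X2.78 Y4.83
G1 X4.29 Y3.03
G1 X6.59 Y2.62
G1 X8.63 Y3.79
G1 X9.43 Y6.00
; layer 4
G0 Z13.14
G0 X8.57 Y6.00
G1 X7.97 Y7.65
G1 X6.45 Y8.53
G1 X4.71 Y8.23
G1 X3.58 Y6.88
G1 X3.58 Y5.12
G1 X4.71 Y3.77
G1 X6.45 Y3.47
G1 X7.97 Y4.35
G1 X8.57 Y6.00
; layer 5
G0 Z16.43
G0 X7.71 Y6.00
G1 X7.31 Y7.10
G1 X6.30 Y7.69
G1 X5.14 Y7.49
G1 X4.39 Y6.59
G1 X4.39 Y5.41
G1 X5.14 Y4.51
G1 X6.30 Y4.31
G1 X7.31 Y4.90
G1 X7.71 Y6.00
; layer 6
G0 Z19.71
G0 X6.86 Y6.00
G1 X6.66 Y6.55
G1 X6.15 Y6.84
G1 X5.57 Y6.74
G1 X5.19 Y6.29
G1 X5.19 Y5.71
G1 X5.57 Y5.26
G1 X6.15 Y5.16
G1 X6.66 Y5.45
G1 X6.86 Y6.00
M2 ; end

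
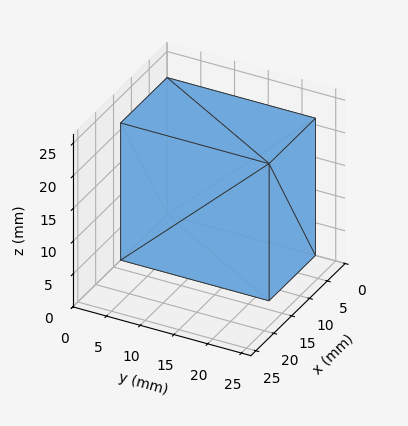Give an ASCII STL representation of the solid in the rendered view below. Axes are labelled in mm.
Reading the render: the shape is a rectangular box, roughly 13 × 22 mm footprint and 21 mm tall (dimensions read to the nearest mm from the axis ticks). For the STL, each face is triangulated and given an outward normal.

solid part
  facet normal 0.0000 0.0000 -1.0000
    outer loop
      vertex 13.000 22.000 0.000
      vertex 13.000 0.000 0.000
      vertex 0.000 0.000 0.000
    endloop
  endfacet
  facet normal 0.0000 0.0000 -1.0000
    outer loop
      vertex 0.000 22.000 0.000
      vertex 13.000 22.000 0.000
      vertex 0.000 0.000 0.000
    endloop
  endfacet
  facet normal 0.0000 0.0000 1.0000
    outer loop
      vertex 0.000 0.000 21.000
      vertex 13.000 0.000 21.000
      vertex 13.000 22.000 21.000
    endloop
  endfacet
  facet normal 0.0000 0.0000 1.0000
    outer loop
      vertex 0.000 0.000 21.000
      vertex 13.000 22.000 21.000
      vertex 0.000 22.000 21.000
    endloop
  endfacet
  facet normal 0.0000 -1.0000 0.0000
    outer loop
      vertex 0.000 0.000 0.000
      vertex 13.000 0.000 0.000
      vertex 13.000 0.000 21.000
    endloop
  endfacet
  facet normal 0.0000 -1.0000 0.0000
    outer loop
      vertex 0.000 0.000 0.000
      vertex 13.000 0.000 21.000
      vertex 0.000 0.000 21.000
    endloop
  endfacet
  facet normal 0.0000 1.0000 0.0000
    outer loop
      vertex 13.000 22.000 21.000
      vertex 13.000 22.000 0.000
      vertex 0.000 22.000 0.000
    endloop
  endfacet
  facet normal 0.0000 1.0000 0.0000
    outer loop
      vertex 0.000 22.000 21.000
      vertex 13.000 22.000 21.000
      vertex 0.000 22.000 0.000
    endloop
  endfacet
  facet normal -1.0000 0.0000 0.0000
    outer loop
      vertex 0.000 22.000 21.000
      vertex 0.000 22.000 0.000
      vertex 0.000 0.000 0.000
    endloop
  endfacet
  facet normal -1.0000 0.0000 0.0000
    outer loop
      vertex 0.000 0.000 21.000
      vertex 0.000 22.000 21.000
      vertex 0.000 0.000 0.000
    endloop
  endfacet
  facet normal 1.0000 0.0000 0.0000
    outer loop
      vertex 13.000 0.000 0.000
      vertex 13.000 22.000 0.000
      vertex 13.000 22.000 21.000
    endloop
  endfacet
  facet normal 1.0000 0.0000 0.0000
    outer loop
      vertex 13.000 0.000 0.000
      vertex 13.000 22.000 21.000
      vertex 13.000 0.000 21.000
    endloop
  endfacet
endsolid part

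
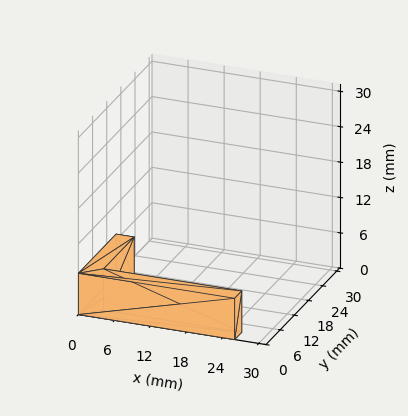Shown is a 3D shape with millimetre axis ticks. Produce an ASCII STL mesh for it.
Reading the render: the shape is an L-shaped prism: outer 26 × 16 mm, arm thicknesses ≈ 3 mm (horizontal) and 3 mm (vertical), extruded 7 mm in z (dimensions read to the nearest mm from the axis ticks). For the STL, each face is triangulated and given an outward normal.

solid part
  facet normal 0.0000 0.0000 -1.0000
    outer loop
      vertex 26.000 3.000 0.000
      vertex 26.000 0.000 0.000
      vertex 0.000 0.000 0.000
    endloop
  endfacet
  facet normal 0.0000 0.0000 -1.0000
    outer loop
      vertex 3.000 3.000 0.000
      vertex 26.000 3.000 0.000
      vertex 0.000 0.000 0.000
    endloop
  endfacet
  facet normal 0.0000 0.0000 -1.0000
    outer loop
      vertex 3.000 16.000 0.000
      vertex 3.000 3.000 0.000
      vertex 0.000 0.000 0.000
    endloop
  endfacet
  facet normal 0.0000 0.0000 -1.0000
    outer loop
      vertex 0.000 16.000 0.000
      vertex 3.000 16.000 0.000
      vertex 0.000 0.000 0.000
    endloop
  endfacet
  facet normal 0.0000 0.0000 1.0000
    outer loop
      vertex 0.000 0.000 7.000
      vertex 26.000 0.000 7.000
      vertex 26.000 3.000 7.000
    endloop
  endfacet
  facet normal 0.0000 0.0000 1.0000
    outer loop
      vertex 0.000 0.000 7.000
      vertex 26.000 3.000 7.000
      vertex 3.000 3.000 7.000
    endloop
  endfacet
  facet normal 0.0000 0.0000 1.0000
    outer loop
      vertex 0.000 0.000 7.000
      vertex 3.000 3.000 7.000
      vertex 3.000 16.000 7.000
    endloop
  endfacet
  facet normal 0.0000 0.0000 1.0000
    outer loop
      vertex 0.000 0.000 7.000
      vertex 3.000 16.000 7.000
      vertex 0.000 16.000 7.000
    endloop
  endfacet
  facet normal 0.0000 -1.0000 0.0000
    outer loop
      vertex 0.000 0.000 0.000
      vertex 26.000 0.000 0.000
      vertex 26.000 0.000 7.000
    endloop
  endfacet
  facet normal 0.0000 -1.0000 0.0000
    outer loop
      vertex 0.000 0.000 0.000
      vertex 26.000 0.000 7.000
      vertex 0.000 0.000 7.000
    endloop
  endfacet
  facet normal 1.0000 0.0000 0.0000
    outer loop
      vertex 26.000 0.000 0.000
      vertex 26.000 3.000 0.000
      vertex 26.000 3.000 7.000
    endloop
  endfacet
  facet normal 1.0000 0.0000 0.0000
    outer loop
      vertex 26.000 0.000 0.000
      vertex 26.000 3.000 7.000
      vertex 26.000 0.000 7.000
    endloop
  endfacet
  facet normal 0.0000 1.0000 0.0000
    outer loop
      vertex 26.000 3.000 0.000
      vertex 3.000 3.000 0.000
      vertex 3.000 3.000 7.000
    endloop
  endfacet
  facet normal 0.0000 1.0000 0.0000
    outer loop
      vertex 26.000 3.000 0.000
      vertex 3.000 3.000 7.000
      vertex 26.000 3.000 7.000
    endloop
  endfacet
  facet normal 1.0000 0.0000 0.0000
    outer loop
      vertex 3.000 3.000 0.000
      vertex 3.000 16.000 0.000
      vertex 3.000 16.000 7.000
    endloop
  endfacet
  facet normal 1.0000 0.0000 0.0000
    outer loop
      vertex 3.000 3.000 0.000
      vertex 3.000 16.000 7.000
      vertex 3.000 3.000 7.000
    endloop
  endfacet
  facet normal 0.0000 1.0000 0.0000
    outer loop
      vertex 3.000 16.000 0.000
      vertex 0.000 16.000 0.000
      vertex 0.000 16.000 7.000
    endloop
  endfacet
  facet normal 0.0000 1.0000 0.0000
    outer loop
      vertex 3.000 16.000 0.000
      vertex 0.000 16.000 7.000
      vertex 3.000 16.000 7.000
    endloop
  endfacet
  facet normal -1.0000 0.0000 0.0000
    outer loop
      vertex 0.000 16.000 0.000
      vertex 0.000 0.000 0.000
      vertex 0.000 0.000 7.000
    endloop
  endfacet
  facet normal -1.0000 0.0000 0.0000
    outer loop
      vertex 0.000 16.000 0.000
      vertex 0.000 0.000 7.000
      vertex 0.000 16.000 7.000
    endloop
  endfacet
endsolid part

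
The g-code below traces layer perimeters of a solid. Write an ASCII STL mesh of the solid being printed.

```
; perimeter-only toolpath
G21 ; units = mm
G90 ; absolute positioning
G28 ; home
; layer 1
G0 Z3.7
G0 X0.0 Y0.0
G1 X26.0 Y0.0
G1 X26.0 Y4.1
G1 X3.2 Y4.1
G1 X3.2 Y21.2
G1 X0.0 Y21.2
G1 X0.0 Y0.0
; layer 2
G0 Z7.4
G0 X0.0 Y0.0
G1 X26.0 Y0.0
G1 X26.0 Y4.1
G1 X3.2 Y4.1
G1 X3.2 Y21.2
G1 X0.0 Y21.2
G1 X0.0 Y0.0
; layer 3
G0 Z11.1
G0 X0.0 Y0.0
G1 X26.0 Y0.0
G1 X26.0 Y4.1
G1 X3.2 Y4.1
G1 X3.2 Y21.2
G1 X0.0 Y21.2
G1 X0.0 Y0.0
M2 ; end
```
solid part
  facet normal 0.0000 0.0000 -1.0000
    outer loop
      vertex 26.0 4.1 0.0
      vertex 26.0 0.0 0.0
      vertex 0.0 0.0 0.0
    endloop
  endfacet
  facet normal 0.0000 0.0000 -1.0000
    outer loop
      vertex 3.2 4.1 0.0
      vertex 26.0 4.1 0.0
      vertex 0.0 0.0 0.0
    endloop
  endfacet
  facet normal 0.0000 0.0000 -1.0000
    outer loop
      vertex 3.2 21.2 0.0
      vertex 3.2 4.1 0.0
      vertex 0.0 0.0 0.0
    endloop
  endfacet
  facet normal 0.0000 0.0000 -1.0000
    outer loop
      vertex 0.0 21.2 0.0
      vertex 3.2 21.2 0.0
      vertex 0.0 0.0 0.0
    endloop
  endfacet
  facet normal 0.0000 0.0000 1.0000
    outer loop
      vertex 0.0 0.0 11.1
      vertex 26.0 0.0 11.1
      vertex 26.0 4.1 11.1
    endloop
  endfacet
  facet normal 0.0000 0.0000 1.0000
    outer loop
      vertex 0.0 0.0 11.1
      vertex 26.0 4.1 11.1
      vertex 3.2 4.1 11.1
    endloop
  endfacet
  facet normal 0.0000 0.0000 1.0000
    outer loop
      vertex 0.0 0.0 11.1
      vertex 3.2 4.1 11.1
      vertex 3.2 21.2 11.1
    endloop
  endfacet
  facet normal 0.0000 0.0000 1.0000
    outer loop
      vertex 0.0 0.0 11.1
      vertex 3.2 21.2 11.1
      vertex 0.0 21.2 11.1
    endloop
  endfacet
  facet normal 0.0000 -1.0000 0.0000
    outer loop
      vertex 0.0 0.0 0.0
      vertex 26.0 0.0 0.0
      vertex 26.0 0.0 11.1
    endloop
  endfacet
  facet normal 0.0000 -1.0000 0.0000
    outer loop
      vertex 0.0 0.0 0.0
      vertex 26.0 0.0 11.1
      vertex 0.0 0.0 11.1
    endloop
  endfacet
  facet normal 1.0000 0.0000 0.0000
    outer loop
      vertex 26.0 0.0 0.0
      vertex 26.0 4.1 0.0
      vertex 26.0 4.1 11.1
    endloop
  endfacet
  facet normal 1.0000 0.0000 0.0000
    outer loop
      vertex 26.0 0.0 0.0
      vertex 26.0 4.1 11.1
      vertex 26.0 0.0 11.1
    endloop
  endfacet
  facet normal 0.0000 1.0000 0.0000
    outer loop
      vertex 26.0 4.1 0.0
      vertex 3.2 4.1 0.0
      vertex 3.2 4.1 11.1
    endloop
  endfacet
  facet normal 0.0000 1.0000 0.0000
    outer loop
      vertex 26.0 4.1 0.0
      vertex 3.2 4.1 11.1
      vertex 26.0 4.1 11.1
    endloop
  endfacet
  facet normal 1.0000 0.0000 0.0000
    outer loop
      vertex 3.2 4.1 0.0
      vertex 3.2 21.2 0.0
      vertex 3.2 21.2 11.1
    endloop
  endfacet
  facet normal 1.0000 0.0000 0.0000
    outer loop
      vertex 3.2 4.1 0.0
      vertex 3.2 21.2 11.1
      vertex 3.2 4.1 11.1
    endloop
  endfacet
  facet normal 0.0000 1.0000 0.0000
    outer loop
      vertex 3.2 21.2 0.0
      vertex 0.0 21.2 0.0
      vertex 0.0 21.2 11.1
    endloop
  endfacet
  facet normal 0.0000 1.0000 0.0000
    outer loop
      vertex 3.2 21.2 0.0
      vertex 0.0 21.2 11.1
      vertex 3.2 21.2 11.1
    endloop
  endfacet
  facet normal -1.0000 0.0000 0.0000
    outer loop
      vertex 0.0 21.2 0.0
      vertex 0.0 0.0 0.0
      vertex 0.0 0.0 11.1
    endloop
  endfacet
  facet normal -1.0000 0.0000 0.0000
    outer loop
      vertex 0.0 21.2 0.0
      vertex 0.0 0.0 11.1
      vertex 0.0 21.2 11.1
    endloop
  endfacet
endsolid part

The G0 Z moves step by Δz≈3.7 mm. Every layer's G1 loop is the same polygon, so the solid is a straight extrusion of it from z=0 to z≈11.1. Closing with flat bottom and top caps and triangulating gives 20 facets — an L-shaped prism: outer 26 × 21.2 mm, arm thicknesses ≈ 4.1 mm (horizontal) and 3.2 mm (vertical), extruded 11.1 mm in z.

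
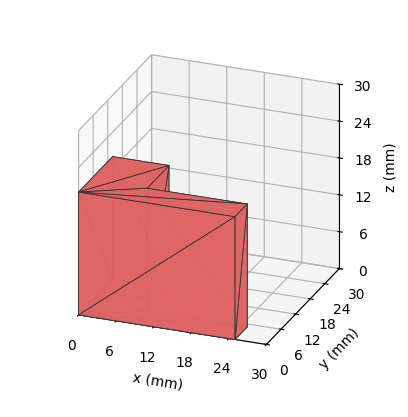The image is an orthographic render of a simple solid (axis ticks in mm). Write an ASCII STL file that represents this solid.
Reading the render: the shape is an L-shaped prism: outer 25 × 14 mm, arm thicknesses ≈ 5 mm (horizontal) and 9 mm (vertical), extruded 20 mm in z (dimensions read to the nearest mm from the axis ticks). For the STL, each face is triangulated and given an outward normal.

solid part
  facet normal 0.0000 0.0000 -1.0000
    outer loop
      vertex 25.000 5.000 0.000
      vertex 25.000 0.000 0.000
      vertex 0.000 0.000 0.000
    endloop
  endfacet
  facet normal 0.0000 0.0000 -1.0000
    outer loop
      vertex 9.000 5.000 0.000
      vertex 25.000 5.000 0.000
      vertex 0.000 0.000 0.000
    endloop
  endfacet
  facet normal 0.0000 0.0000 -1.0000
    outer loop
      vertex 9.000 14.000 0.000
      vertex 9.000 5.000 0.000
      vertex 0.000 0.000 0.000
    endloop
  endfacet
  facet normal 0.0000 0.0000 -1.0000
    outer loop
      vertex 0.000 14.000 0.000
      vertex 9.000 14.000 0.000
      vertex 0.000 0.000 0.000
    endloop
  endfacet
  facet normal 0.0000 0.0000 1.0000
    outer loop
      vertex 0.000 0.000 20.000
      vertex 25.000 0.000 20.000
      vertex 25.000 5.000 20.000
    endloop
  endfacet
  facet normal 0.0000 0.0000 1.0000
    outer loop
      vertex 0.000 0.000 20.000
      vertex 25.000 5.000 20.000
      vertex 9.000 5.000 20.000
    endloop
  endfacet
  facet normal 0.0000 0.0000 1.0000
    outer loop
      vertex 0.000 0.000 20.000
      vertex 9.000 5.000 20.000
      vertex 9.000 14.000 20.000
    endloop
  endfacet
  facet normal 0.0000 0.0000 1.0000
    outer loop
      vertex 0.000 0.000 20.000
      vertex 9.000 14.000 20.000
      vertex 0.000 14.000 20.000
    endloop
  endfacet
  facet normal 0.0000 -1.0000 0.0000
    outer loop
      vertex 0.000 0.000 0.000
      vertex 25.000 0.000 0.000
      vertex 25.000 0.000 20.000
    endloop
  endfacet
  facet normal 0.0000 -1.0000 0.0000
    outer loop
      vertex 0.000 0.000 0.000
      vertex 25.000 0.000 20.000
      vertex 0.000 0.000 20.000
    endloop
  endfacet
  facet normal 1.0000 0.0000 0.0000
    outer loop
      vertex 25.000 0.000 0.000
      vertex 25.000 5.000 0.000
      vertex 25.000 5.000 20.000
    endloop
  endfacet
  facet normal 1.0000 0.0000 0.0000
    outer loop
      vertex 25.000 0.000 0.000
      vertex 25.000 5.000 20.000
      vertex 25.000 0.000 20.000
    endloop
  endfacet
  facet normal 0.0000 1.0000 0.0000
    outer loop
      vertex 25.000 5.000 0.000
      vertex 9.000 5.000 0.000
      vertex 9.000 5.000 20.000
    endloop
  endfacet
  facet normal 0.0000 1.0000 0.0000
    outer loop
      vertex 25.000 5.000 0.000
      vertex 9.000 5.000 20.000
      vertex 25.000 5.000 20.000
    endloop
  endfacet
  facet normal 1.0000 0.0000 0.0000
    outer loop
      vertex 9.000 5.000 0.000
      vertex 9.000 14.000 0.000
      vertex 9.000 14.000 20.000
    endloop
  endfacet
  facet normal 1.0000 0.0000 0.0000
    outer loop
      vertex 9.000 5.000 0.000
      vertex 9.000 14.000 20.000
      vertex 9.000 5.000 20.000
    endloop
  endfacet
  facet normal 0.0000 1.0000 0.0000
    outer loop
      vertex 9.000 14.000 0.000
      vertex 0.000 14.000 0.000
      vertex 0.000 14.000 20.000
    endloop
  endfacet
  facet normal 0.0000 1.0000 0.0000
    outer loop
      vertex 9.000 14.000 0.000
      vertex 0.000 14.000 20.000
      vertex 9.000 14.000 20.000
    endloop
  endfacet
  facet normal -1.0000 0.0000 0.0000
    outer loop
      vertex 0.000 14.000 0.000
      vertex 0.000 0.000 0.000
      vertex 0.000 0.000 20.000
    endloop
  endfacet
  facet normal -1.0000 0.0000 0.0000
    outer loop
      vertex 0.000 14.000 0.000
      vertex 0.000 0.000 20.000
      vertex 0.000 14.000 20.000
    endloop
  endfacet
endsolid part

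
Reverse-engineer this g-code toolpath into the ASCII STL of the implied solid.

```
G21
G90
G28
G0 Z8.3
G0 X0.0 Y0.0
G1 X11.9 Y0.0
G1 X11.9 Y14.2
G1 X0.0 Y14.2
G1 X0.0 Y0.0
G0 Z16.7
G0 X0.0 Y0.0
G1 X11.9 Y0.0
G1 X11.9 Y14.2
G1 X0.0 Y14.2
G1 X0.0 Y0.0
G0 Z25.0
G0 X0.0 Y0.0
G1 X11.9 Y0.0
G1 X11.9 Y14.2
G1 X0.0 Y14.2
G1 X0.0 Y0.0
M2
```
solid part
  facet normal 0.0000 0.0000 -1.0000
    outer loop
      vertex 11.9 14.2 0.0
      vertex 11.9 0.0 0.0
      vertex 0.0 0.0 0.0
    endloop
  endfacet
  facet normal 0.0000 0.0000 -1.0000
    outer loop
      vertex 0.0 14.2 0.0
      vertex 11.9 14.2 0.0
      vertex 0.0 0.0 0.0
    endloop
  endfacet
  facet normal 0.0000 0.0000 1.0000
    outer loop
      vertex 0.0 0.0 25.0
      vertex 11.9 0.0 25.0
      vertex 11.9 14.2 25.0
    endloop
  endfacet
  facet normal 0.0000 0.0000 1.0000
    outer loop
      vertex 0.0 0.0 25.0
      vertex 11.9 14.2 25.0
      vertex 0.0 14.2 25.0
    endloop
  endfacet
  facet normal 0.0000 -1.0000 0.0000
    outer loop
      vertex 0.0 0.0 0.0
      vertex 11.9 0.0 0.0
      vertex 11.9 0.0 25.0
    endloop
  endfacet
  facet normal 0.0000 -1.0000 0.0000
    outer loop
      vertex 0.0 0.0 0.0
      vertex 11.9 0.0 25.0
      vertex 0.0 0.0 25.0
    endloop
  endfacet
  facet normal 0.0000 1.0000 0.0000
    outer loop
      vertex 11.9 14.2 25.0
      vertex 11.9 14.2 0.0
      vertex 0.0 14.2 0.0
    endloop
  endfacet
  facet normal 0.0000 1.0000 0.0000
    outer loop
      vertex 0.0 14.2 25.0
      vertex 11.9 14.2 25.0
      vertex 0.0 14.2 0.0
    endloop
  endfacet
  facet normal -1.0000 0.0000 0.0000
    outer loop
      vertex 0.0 14.2 25.0
      vertex 0.0 14.2 0.0
      vertex 0.0 0.0 0.0
    endloop
  endfacet
  facet normal -1.0000 0.0000 0.0000
    outer loop
      vertex 0.0 0.0 25.0
      vertex 0.0 14.2 25.0
      vertex 0.0 0.0 0.0
    endloop
  endfacet
  facet normal 1.0000 0.0000 0.0000
    outer loop
      vertex 11.9 0.0 0.0
      vertex 11.9 14.2 0.0
      vertex 11.9 14.2 25.0
    endloop
  endfacet
  facet normal 1.0000 0.0000 0.0000
    outer loop
      vertex 11.9 0.0 0.0
      vertex 11.9 14.2 25.0
      vertex 11.9 0.0 25.0
    endloop
  endfacet
endsolid part

The G0 Z moves step by Δz≈8.3 mm. Every layer's G1 loop is the same polygon, so the solid is a straight extrusion of it from z=0 to z≈25. Closing with flat bottom and top caps and triangulating gives 12 facets — a rectangular box, roughly 11.9 × 14.2 mm footprint and 25 mm tall.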